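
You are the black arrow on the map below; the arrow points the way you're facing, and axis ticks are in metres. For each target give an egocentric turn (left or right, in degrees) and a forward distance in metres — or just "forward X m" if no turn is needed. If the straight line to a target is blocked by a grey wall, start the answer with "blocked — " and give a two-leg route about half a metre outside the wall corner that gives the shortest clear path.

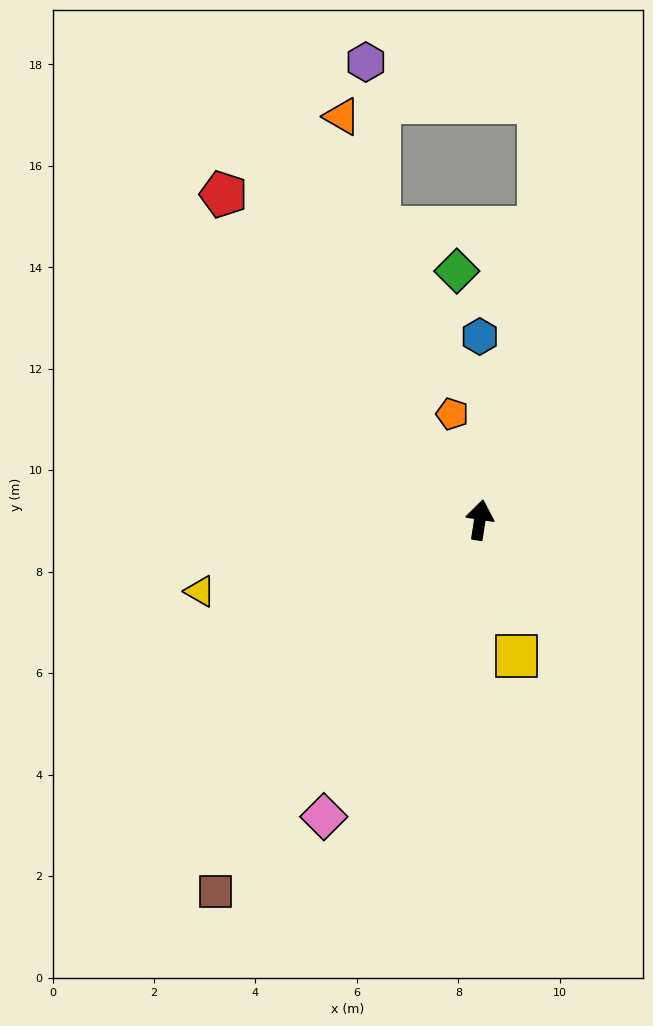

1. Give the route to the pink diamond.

turn left 161°, forward 6.6 m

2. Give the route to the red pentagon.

turn left 47°, forward 8.2 m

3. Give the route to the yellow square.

turn right 156°, forward 2.8 m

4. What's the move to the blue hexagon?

turn left 9°, forward 3.6 m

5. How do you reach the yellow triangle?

turn left 113°, forward 5.7 m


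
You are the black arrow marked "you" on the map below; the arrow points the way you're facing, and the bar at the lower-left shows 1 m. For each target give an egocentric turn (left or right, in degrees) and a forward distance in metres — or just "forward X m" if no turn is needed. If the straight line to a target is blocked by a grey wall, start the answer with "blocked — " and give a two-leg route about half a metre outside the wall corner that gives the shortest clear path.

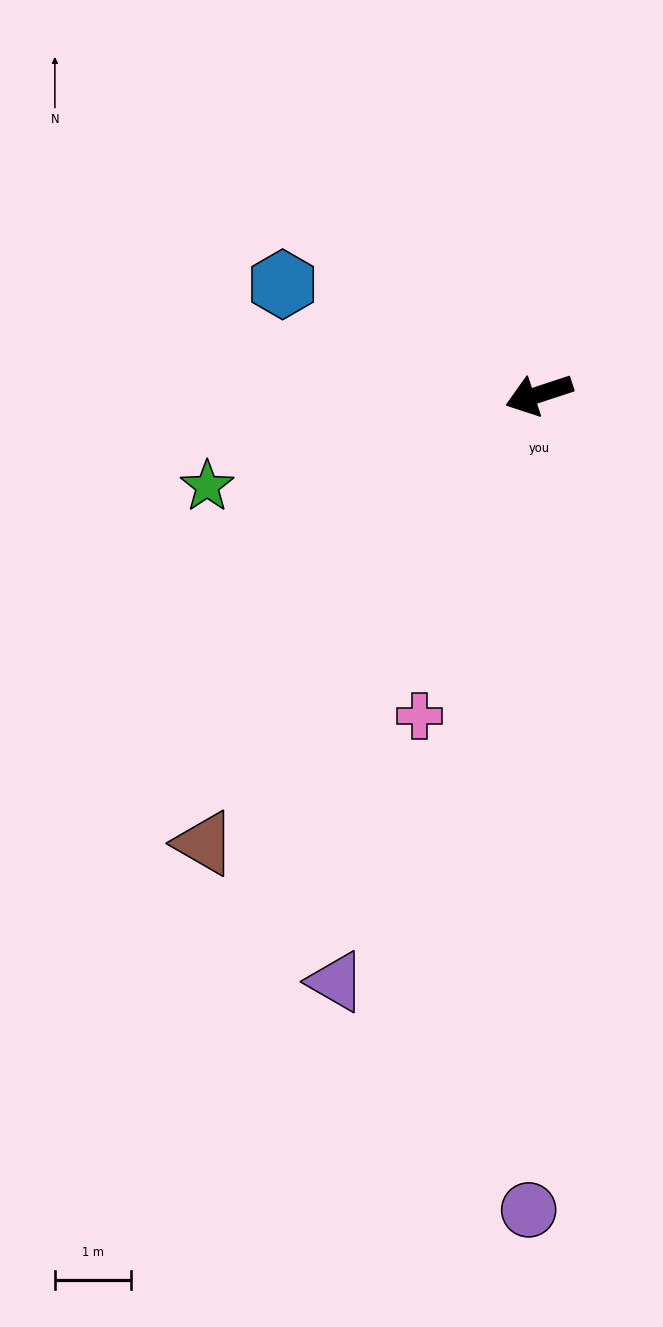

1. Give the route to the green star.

turn right 3°, forward 4.5 m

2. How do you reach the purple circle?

turn left 71°, forward 10.7 m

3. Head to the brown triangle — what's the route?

turn left 35°, forward 7.4 m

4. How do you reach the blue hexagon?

turn right 41°, forward 3.7 m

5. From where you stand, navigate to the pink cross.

turn left 51°, forward 4.5 m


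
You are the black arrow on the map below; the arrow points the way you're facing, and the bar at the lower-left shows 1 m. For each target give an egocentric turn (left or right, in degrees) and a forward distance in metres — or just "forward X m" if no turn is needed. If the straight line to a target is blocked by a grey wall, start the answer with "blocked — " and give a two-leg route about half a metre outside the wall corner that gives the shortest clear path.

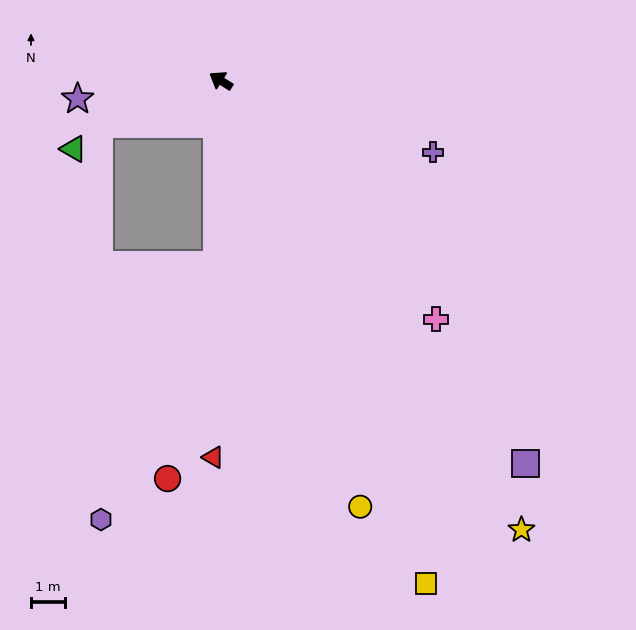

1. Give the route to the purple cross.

turn right 166°, forward 6.6 m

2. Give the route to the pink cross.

turn left 164°, forward 9.5 m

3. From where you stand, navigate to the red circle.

blocked — turn left 121°, forward 5.4 m, then turn right 12°, forward 6.4 m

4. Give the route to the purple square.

turn left 161°, forward 14.4 m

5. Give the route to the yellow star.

turn left 156°, forward 15.9 m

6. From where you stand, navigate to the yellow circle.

turn left 140°, forward 13.2 m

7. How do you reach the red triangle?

turn left 121°, forward 11.1 m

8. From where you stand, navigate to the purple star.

turn left 39°, forward 4.2 m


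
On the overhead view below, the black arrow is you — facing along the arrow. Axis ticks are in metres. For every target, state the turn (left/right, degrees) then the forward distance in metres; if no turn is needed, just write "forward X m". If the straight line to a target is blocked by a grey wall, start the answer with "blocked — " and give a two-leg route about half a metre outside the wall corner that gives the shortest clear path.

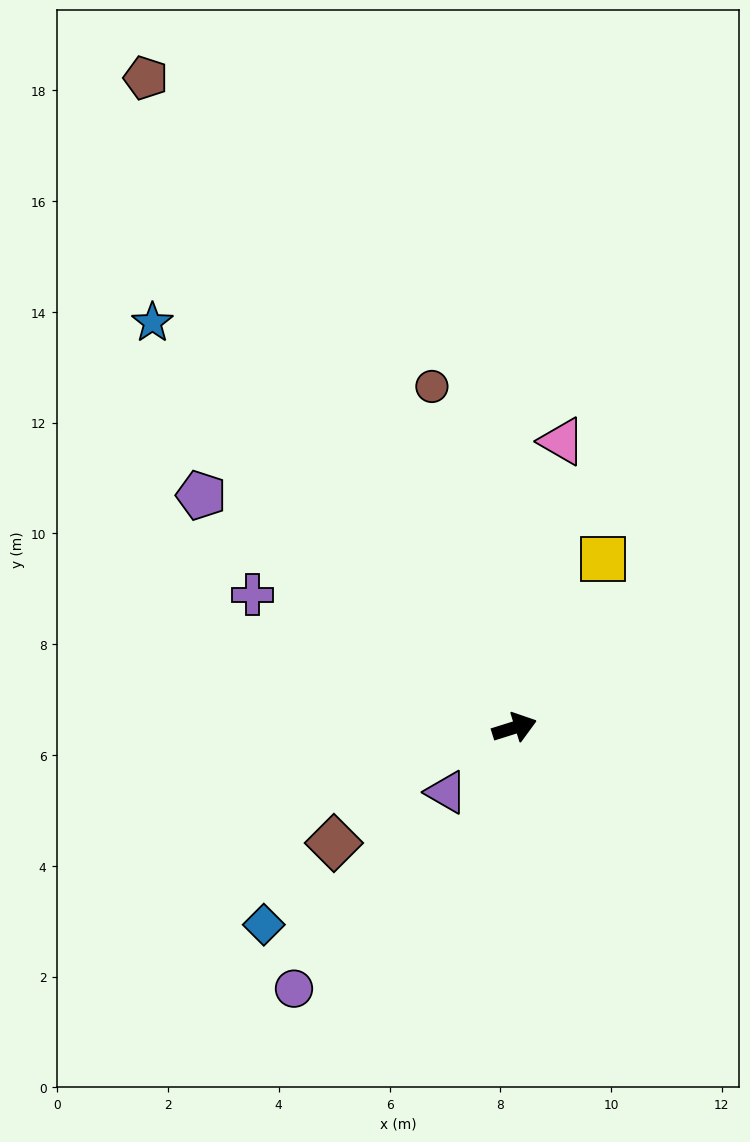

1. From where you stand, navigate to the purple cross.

turn left 136°, forward 5.3 m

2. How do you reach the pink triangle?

turn left 63°, forward 5.2 m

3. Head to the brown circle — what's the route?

turn left 86°, forward 6.3 m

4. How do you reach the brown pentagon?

turn left 102°, forward 13.5 m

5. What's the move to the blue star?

turn left 114°, forward 9.8 m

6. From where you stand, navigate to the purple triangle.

turn right 154°, forward 1.7 m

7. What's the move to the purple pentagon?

turn left 126°, forward 7.0 m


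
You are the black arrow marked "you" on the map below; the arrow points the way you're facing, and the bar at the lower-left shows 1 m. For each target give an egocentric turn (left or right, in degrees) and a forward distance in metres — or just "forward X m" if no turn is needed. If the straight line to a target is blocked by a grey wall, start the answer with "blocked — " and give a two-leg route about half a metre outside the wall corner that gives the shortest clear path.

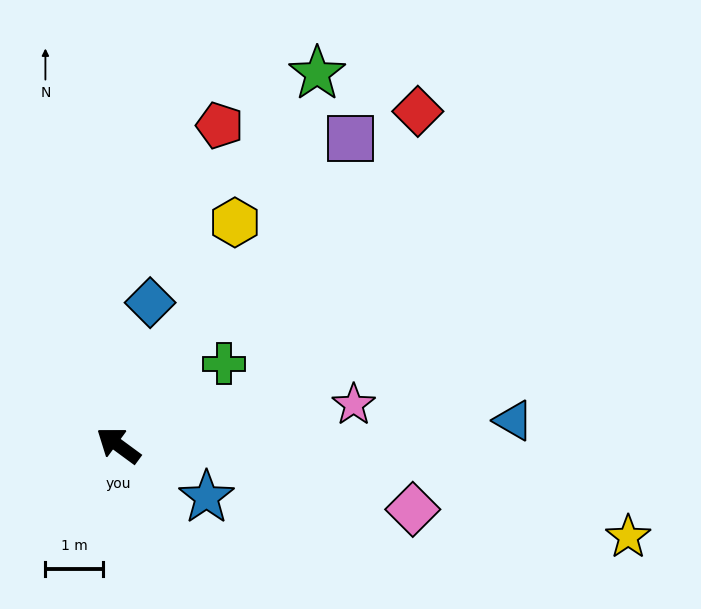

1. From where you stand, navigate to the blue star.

turn right 174°, forward 1.8 m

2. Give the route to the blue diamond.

turn right 66°, forward 2.6 m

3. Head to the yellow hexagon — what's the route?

turn right 81°, forward 4.4 m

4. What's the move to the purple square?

turn right 91°, forward 6.7 m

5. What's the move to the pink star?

turn right 134°, forward 4.2 m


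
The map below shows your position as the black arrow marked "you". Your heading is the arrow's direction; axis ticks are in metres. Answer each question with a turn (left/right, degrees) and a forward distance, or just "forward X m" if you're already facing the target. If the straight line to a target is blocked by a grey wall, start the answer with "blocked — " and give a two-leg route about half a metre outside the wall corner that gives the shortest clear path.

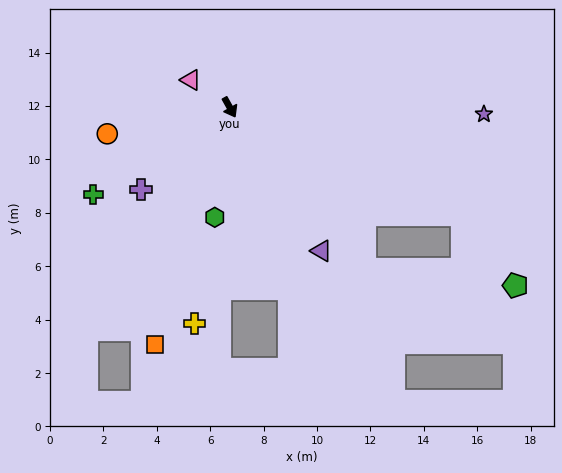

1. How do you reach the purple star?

turn left 59°, forward 9.5 m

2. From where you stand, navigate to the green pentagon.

blocked — turn left 36°, forward 9.6 m, then turn right 28°, forward 3.3 m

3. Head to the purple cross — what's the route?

turn right 76°, forward 4.5 m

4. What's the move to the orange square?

turn right 47°, forward 9.3 m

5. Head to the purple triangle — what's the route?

turn left 3°, forward 6.4 m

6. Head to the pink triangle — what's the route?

turn right 154°, forward 1.8 m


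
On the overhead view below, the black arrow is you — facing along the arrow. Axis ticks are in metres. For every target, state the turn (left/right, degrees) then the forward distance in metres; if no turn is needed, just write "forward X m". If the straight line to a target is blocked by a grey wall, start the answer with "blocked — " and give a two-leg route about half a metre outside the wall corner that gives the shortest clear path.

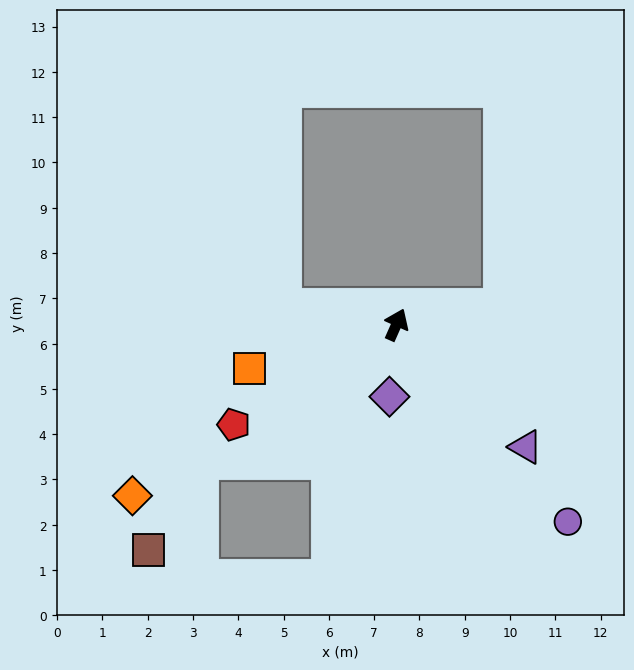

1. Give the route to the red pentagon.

turn left 145°, forward 4.2 m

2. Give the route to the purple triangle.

turn right 110°, forward 3.9 m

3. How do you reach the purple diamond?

turn right 162°, forward 1.6 m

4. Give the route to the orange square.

turn left 131°, forward 3.4 m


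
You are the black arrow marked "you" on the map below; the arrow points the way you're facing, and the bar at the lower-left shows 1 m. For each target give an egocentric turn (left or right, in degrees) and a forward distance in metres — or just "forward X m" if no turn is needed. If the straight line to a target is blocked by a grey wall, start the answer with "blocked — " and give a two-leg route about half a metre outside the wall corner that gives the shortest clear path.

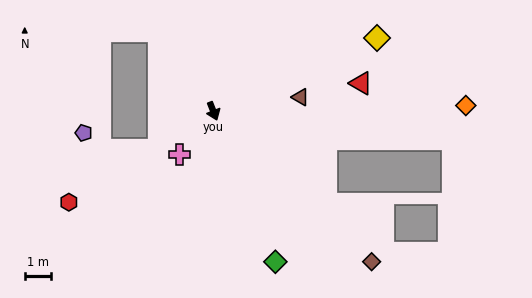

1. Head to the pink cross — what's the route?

turn right 59°, forward 2.1 m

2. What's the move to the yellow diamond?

turn left 93°, forward 7.0 m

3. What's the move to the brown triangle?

turn left 78°, forward 3.4 m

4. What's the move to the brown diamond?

turn left 25°, forward 8.5 m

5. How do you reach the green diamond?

forward 6.3 m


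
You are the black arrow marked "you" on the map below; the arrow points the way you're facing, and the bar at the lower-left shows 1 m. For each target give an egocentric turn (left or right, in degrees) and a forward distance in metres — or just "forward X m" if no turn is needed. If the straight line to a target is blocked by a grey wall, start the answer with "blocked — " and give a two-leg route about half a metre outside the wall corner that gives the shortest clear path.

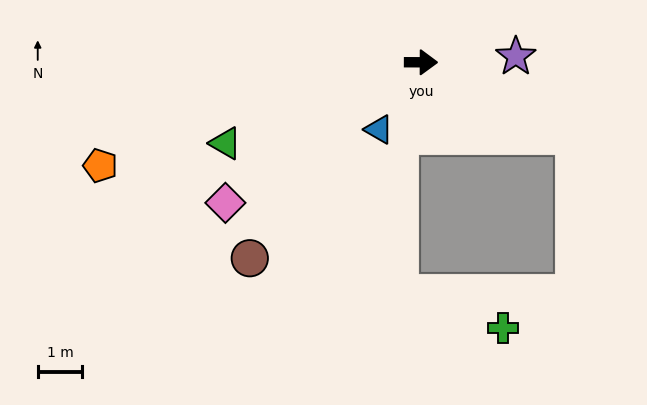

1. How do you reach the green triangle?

turn right 157°, forward 4.8 m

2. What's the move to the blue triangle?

turn right 122°, forward 1.8 m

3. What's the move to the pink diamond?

turn right 144°, forward 5.4 m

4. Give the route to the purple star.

turn left 4°, forward 2.1 m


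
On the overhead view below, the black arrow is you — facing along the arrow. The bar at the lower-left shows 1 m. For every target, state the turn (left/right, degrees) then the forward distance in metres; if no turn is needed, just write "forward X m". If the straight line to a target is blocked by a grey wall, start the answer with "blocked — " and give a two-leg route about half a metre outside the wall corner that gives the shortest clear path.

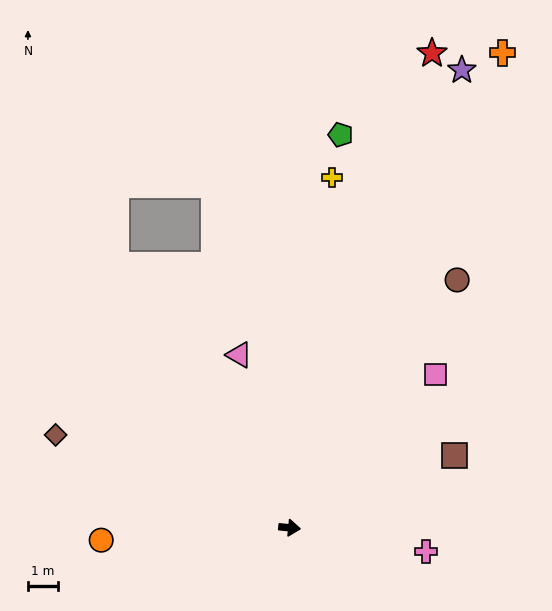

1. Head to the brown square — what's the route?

turn left 29°, forward 5.9 m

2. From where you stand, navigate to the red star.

turn left 79°, forward 16.3 m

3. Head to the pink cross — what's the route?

turn right 4°, forward 4.5 m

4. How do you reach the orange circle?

turn right 171°, forward 6.2 m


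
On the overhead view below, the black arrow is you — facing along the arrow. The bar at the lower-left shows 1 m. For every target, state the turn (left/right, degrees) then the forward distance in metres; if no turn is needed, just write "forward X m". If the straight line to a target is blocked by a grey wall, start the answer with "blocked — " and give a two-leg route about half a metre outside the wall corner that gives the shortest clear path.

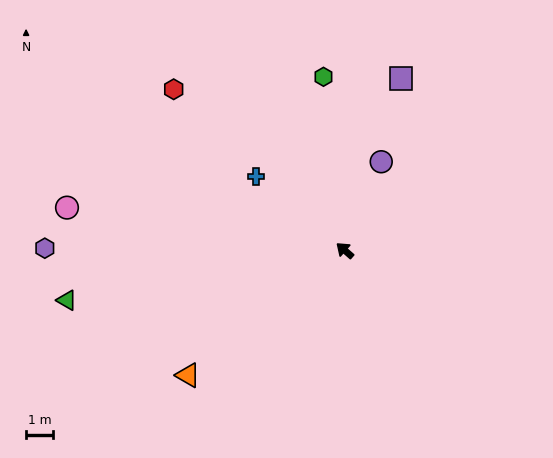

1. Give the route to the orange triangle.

turn left 80°, forward 7.4 m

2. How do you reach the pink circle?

turn left 32°, forward 10.3 m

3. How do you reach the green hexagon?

turn right 42°, forward 6.4 m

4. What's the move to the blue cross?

forward 4.2 m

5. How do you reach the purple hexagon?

turn left 41°, forward 11.0 m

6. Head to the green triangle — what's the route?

turn left 51°, forward 10.4 m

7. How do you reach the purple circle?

turn right 71°, forward 3.5 m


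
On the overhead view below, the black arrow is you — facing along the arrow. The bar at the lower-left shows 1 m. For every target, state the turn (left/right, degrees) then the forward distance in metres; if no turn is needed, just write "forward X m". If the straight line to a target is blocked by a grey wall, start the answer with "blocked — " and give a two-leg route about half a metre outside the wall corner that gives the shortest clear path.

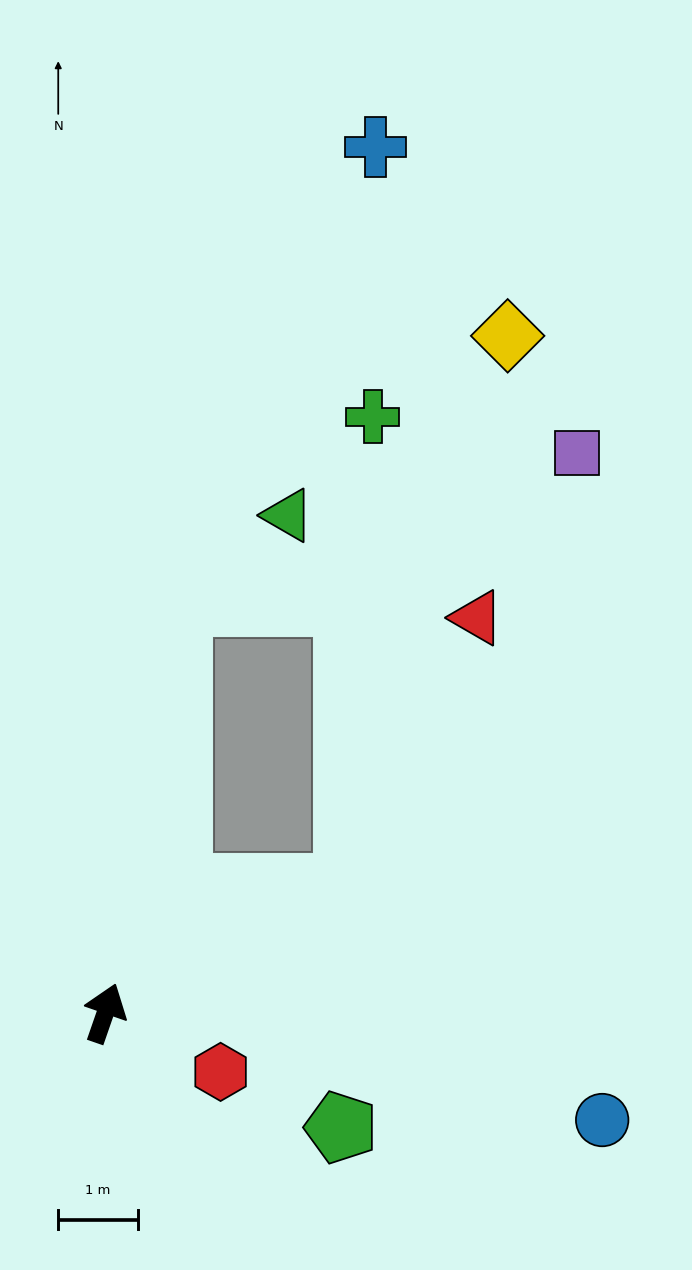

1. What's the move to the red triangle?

blocked — turn right 43°, forward 3.4 m, then turn left 37°, forward 3.8 m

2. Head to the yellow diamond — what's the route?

blocked — turn right 43°, forward 3.4 m, then turn left 46°, forward 7.2 m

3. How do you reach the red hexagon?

turn right 98°, forward 1.6 m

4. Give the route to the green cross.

blocked — turn right 43°, forward 3.4 m, then turn left 59°, forward 5.9 m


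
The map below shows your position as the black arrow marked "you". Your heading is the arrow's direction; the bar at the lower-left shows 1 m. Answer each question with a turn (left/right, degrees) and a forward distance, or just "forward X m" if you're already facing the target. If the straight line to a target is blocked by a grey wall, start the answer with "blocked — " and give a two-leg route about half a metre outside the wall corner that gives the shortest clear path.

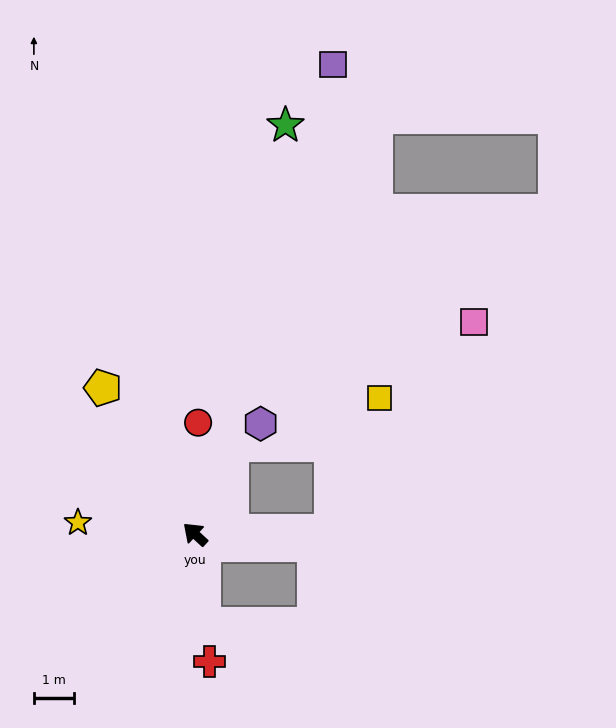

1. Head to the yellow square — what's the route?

blocked — turn right 136°, forward 3.4 m, then turn left 69°, forward 3.5 m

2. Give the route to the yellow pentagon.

turn right 15°, forward 4.3 m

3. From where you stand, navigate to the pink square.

blocked — turn right 136°, forward 3.4 m, then turn left 54°, forward 6.4 m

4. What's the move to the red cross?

turn left 139°, forward 3.2 m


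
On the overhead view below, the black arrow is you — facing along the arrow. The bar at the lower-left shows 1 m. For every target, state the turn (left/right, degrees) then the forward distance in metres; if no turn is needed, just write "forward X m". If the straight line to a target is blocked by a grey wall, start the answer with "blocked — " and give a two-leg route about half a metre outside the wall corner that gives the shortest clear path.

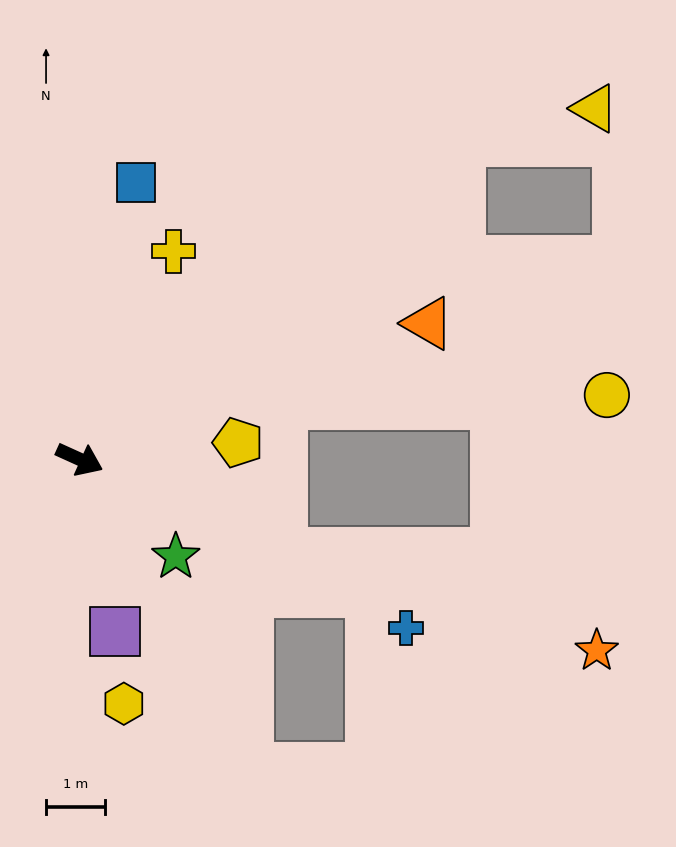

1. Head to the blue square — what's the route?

turn left 103°, forward 4.7 m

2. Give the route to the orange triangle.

turn left 46°, forward 6.3 m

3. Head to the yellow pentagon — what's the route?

turn left 30°, forward 2.7 m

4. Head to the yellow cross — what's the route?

turn left 90°, forward 3.8 m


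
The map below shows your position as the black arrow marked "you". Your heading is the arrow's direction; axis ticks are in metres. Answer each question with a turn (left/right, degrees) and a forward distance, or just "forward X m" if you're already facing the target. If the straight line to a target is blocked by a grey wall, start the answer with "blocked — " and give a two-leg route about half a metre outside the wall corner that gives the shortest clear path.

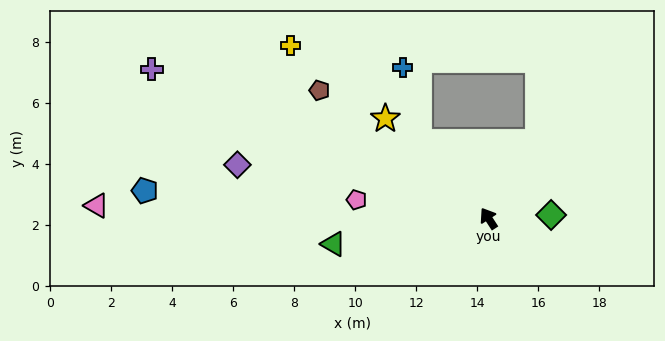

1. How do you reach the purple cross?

turn left 33°, forward 12.1 m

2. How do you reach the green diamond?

turn right 120°, forward 2.1 m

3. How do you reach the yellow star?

turn left 13°, forward 4.7 m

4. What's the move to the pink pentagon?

turn left 49°, forward 4.4 m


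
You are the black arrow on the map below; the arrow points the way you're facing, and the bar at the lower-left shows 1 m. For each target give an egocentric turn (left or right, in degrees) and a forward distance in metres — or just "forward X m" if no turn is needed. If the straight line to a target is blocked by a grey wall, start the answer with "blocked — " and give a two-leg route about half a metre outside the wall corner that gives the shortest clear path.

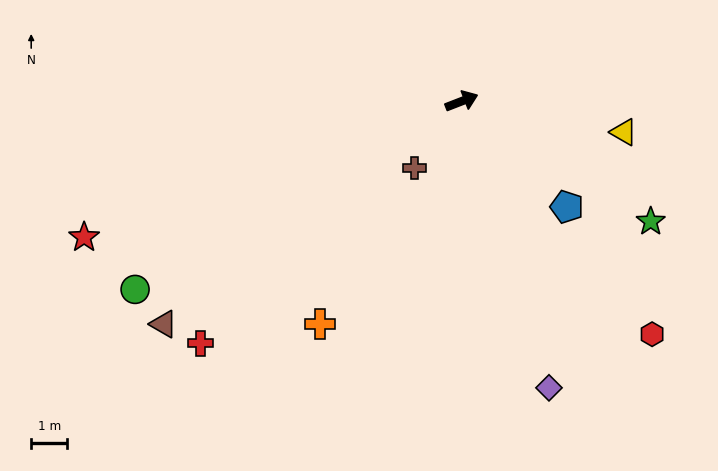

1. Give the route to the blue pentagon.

turn right 66°, forward 4.1 m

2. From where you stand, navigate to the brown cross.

turn right 146°, forward 2.3 m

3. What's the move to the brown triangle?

turn right 164°, forward 10.4 m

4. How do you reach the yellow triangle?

turn right 32°, forward 4.6 m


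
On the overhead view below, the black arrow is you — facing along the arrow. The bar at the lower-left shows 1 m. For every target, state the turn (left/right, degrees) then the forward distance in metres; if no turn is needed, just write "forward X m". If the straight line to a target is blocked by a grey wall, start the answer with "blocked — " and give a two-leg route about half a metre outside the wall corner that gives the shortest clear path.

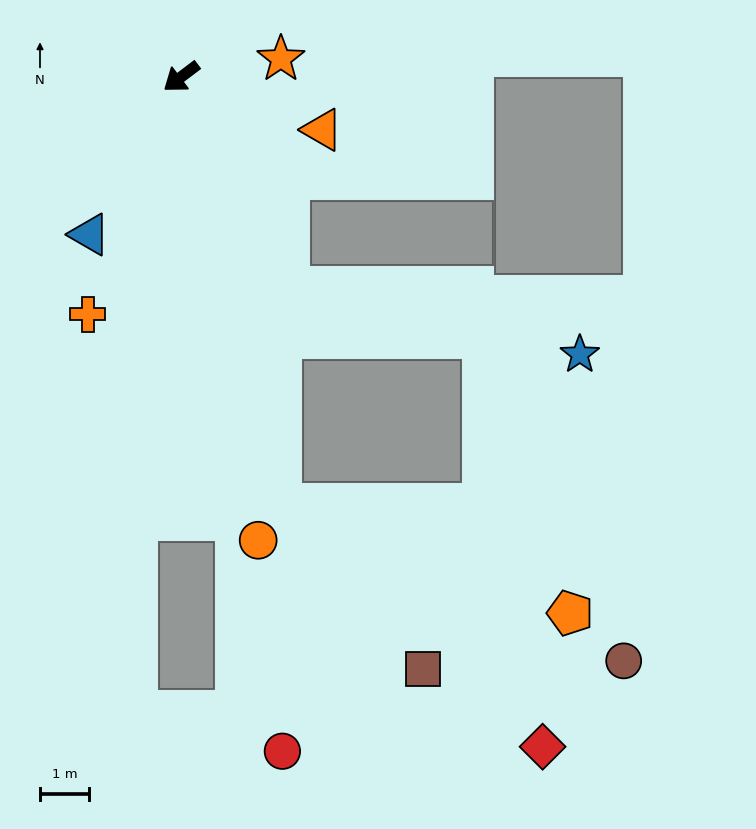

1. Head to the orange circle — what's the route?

turn left 62°, forward 9.6 m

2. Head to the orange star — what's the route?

turn left 153°, forward 2.1 m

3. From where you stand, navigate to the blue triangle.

turn left 23°, forward 3.7 m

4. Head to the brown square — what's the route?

blocked — turn left 66°, forward 9.0 m, then turn left 28°, forward 4.4 m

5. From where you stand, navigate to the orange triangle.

turn left 122°, forward 3.1 m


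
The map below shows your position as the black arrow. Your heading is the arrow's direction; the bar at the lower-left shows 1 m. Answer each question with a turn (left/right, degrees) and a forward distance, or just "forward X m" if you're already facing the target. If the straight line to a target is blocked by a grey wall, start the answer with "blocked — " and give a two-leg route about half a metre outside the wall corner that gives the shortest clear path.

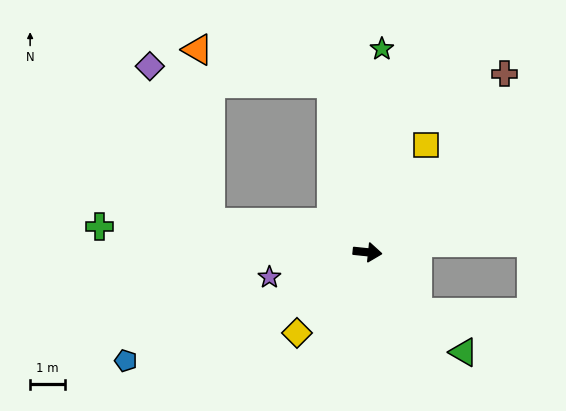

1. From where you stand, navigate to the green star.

turn left 92°, forward 5.9 m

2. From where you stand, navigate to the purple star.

turn right 160°, forward 2.9 m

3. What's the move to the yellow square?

turn left 67°, forward 3.5 m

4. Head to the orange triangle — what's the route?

blocked — turn left 108°, forward 5.0 m, then turn left 64°, forward 4.0 m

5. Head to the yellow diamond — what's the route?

turn right 125°, forward 3.1 m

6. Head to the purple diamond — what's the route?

blocked — turn left 175°, forward 4.6 m, then turn right 58°, forward 4.8 m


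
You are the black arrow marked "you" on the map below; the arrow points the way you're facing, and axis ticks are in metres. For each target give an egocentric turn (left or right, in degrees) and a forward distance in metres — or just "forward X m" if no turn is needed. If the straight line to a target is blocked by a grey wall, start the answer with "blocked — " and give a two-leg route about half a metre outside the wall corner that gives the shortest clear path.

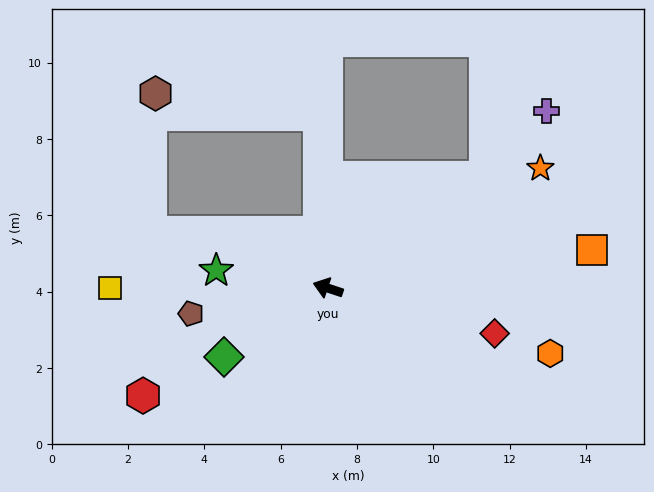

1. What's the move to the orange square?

turn right 153°, forward 7.0 m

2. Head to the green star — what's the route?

turn left 9°, forward 3.0 m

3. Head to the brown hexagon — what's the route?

blocked — turn right 69°, forward 4.5 m, then turn left 80°, forward 4.3 m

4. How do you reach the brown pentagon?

turn left 29°, forward 3.7 m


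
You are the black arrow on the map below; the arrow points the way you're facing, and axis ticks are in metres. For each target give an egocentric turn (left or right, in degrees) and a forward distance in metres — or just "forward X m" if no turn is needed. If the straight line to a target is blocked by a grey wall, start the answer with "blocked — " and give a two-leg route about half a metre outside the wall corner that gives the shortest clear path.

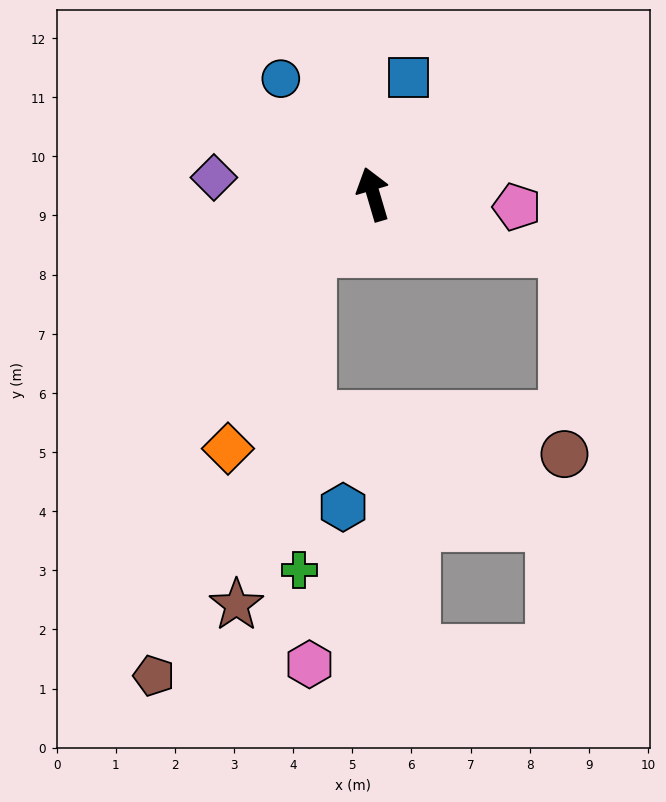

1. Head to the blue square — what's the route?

turn right 33°, forward 2.1 m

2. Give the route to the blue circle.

turn left 22°, forward 2.5 m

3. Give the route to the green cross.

blocked — turn left 117°, forward 1.4 m, then turn left 44°, forward 5.4 m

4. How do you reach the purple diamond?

turn left 68°, forward 2.7 m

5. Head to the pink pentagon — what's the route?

turn right 111°, forward 2.4 m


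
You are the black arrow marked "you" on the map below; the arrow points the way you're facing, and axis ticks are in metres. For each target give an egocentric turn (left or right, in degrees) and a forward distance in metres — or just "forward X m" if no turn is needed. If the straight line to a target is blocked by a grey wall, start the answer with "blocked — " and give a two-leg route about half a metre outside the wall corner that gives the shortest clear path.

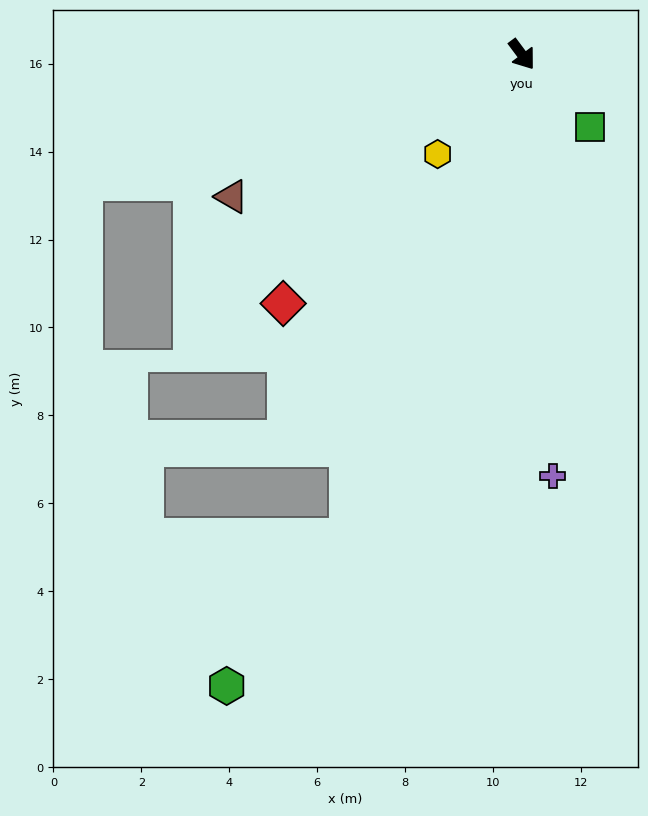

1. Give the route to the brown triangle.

turn right 101°, forward 7.4 m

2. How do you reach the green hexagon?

blocked — turn right 57°, forward 11.7 m, then turn right 19°, forward 4.4 m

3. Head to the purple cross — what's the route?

turn right 33°, forward 9.6 m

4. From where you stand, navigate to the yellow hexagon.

turn right 77°, forward 3.0 m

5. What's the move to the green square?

turn left 7°, forward 2.3 m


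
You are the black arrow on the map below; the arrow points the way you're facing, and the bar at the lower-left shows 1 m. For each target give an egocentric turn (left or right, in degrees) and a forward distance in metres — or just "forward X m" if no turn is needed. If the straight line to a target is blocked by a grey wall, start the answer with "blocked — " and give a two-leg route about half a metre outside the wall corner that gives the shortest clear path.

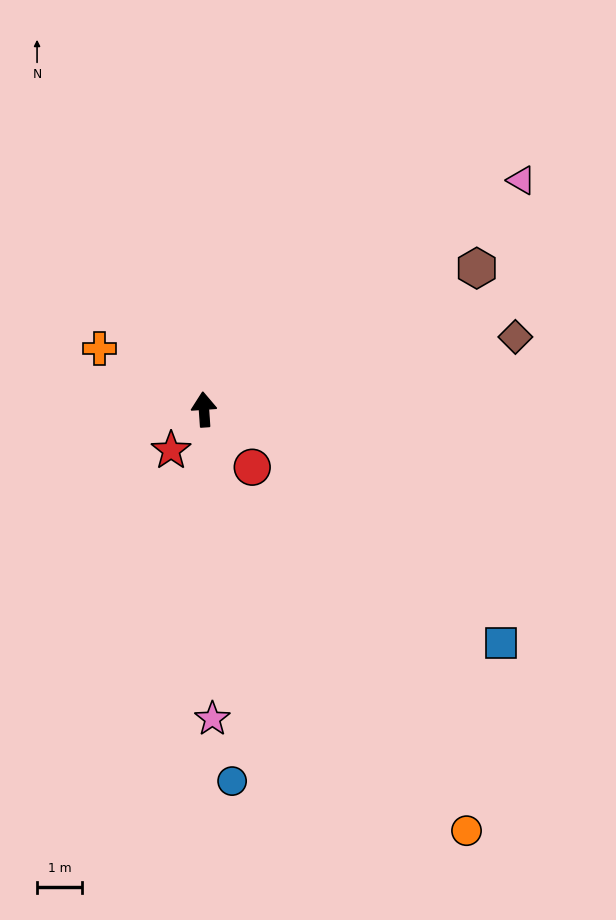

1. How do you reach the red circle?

turn right 144°, forward 1.7 m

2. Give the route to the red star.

turn left 137°, forward 1.2 m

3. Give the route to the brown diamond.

turn right 81°, forward 7.0 m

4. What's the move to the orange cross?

turn left 56°, forward 2.7 m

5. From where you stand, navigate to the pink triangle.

turn right 58°, forward 8.6 m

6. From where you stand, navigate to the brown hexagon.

turn right 67°, forward 6.8 m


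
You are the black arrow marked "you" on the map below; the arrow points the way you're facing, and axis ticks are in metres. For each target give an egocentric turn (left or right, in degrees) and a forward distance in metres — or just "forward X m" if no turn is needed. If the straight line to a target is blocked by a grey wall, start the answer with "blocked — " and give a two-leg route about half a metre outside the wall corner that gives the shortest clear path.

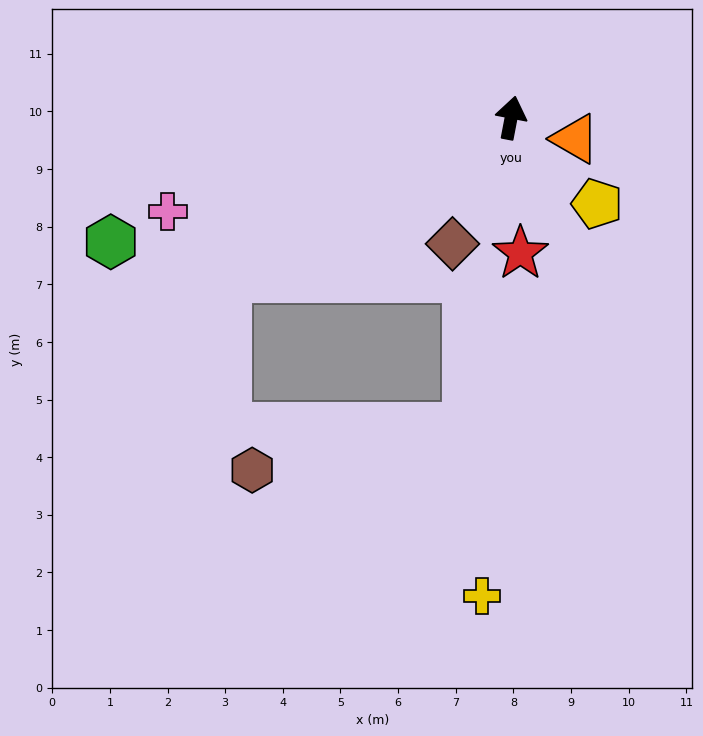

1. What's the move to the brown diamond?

turn left 166°, forward 2.4 m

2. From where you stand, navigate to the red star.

turn right 165°, forward 2.4 m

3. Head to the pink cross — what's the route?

turn left 116°, forward 6.2 m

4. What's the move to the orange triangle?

turn right 97°, forward 1.2 m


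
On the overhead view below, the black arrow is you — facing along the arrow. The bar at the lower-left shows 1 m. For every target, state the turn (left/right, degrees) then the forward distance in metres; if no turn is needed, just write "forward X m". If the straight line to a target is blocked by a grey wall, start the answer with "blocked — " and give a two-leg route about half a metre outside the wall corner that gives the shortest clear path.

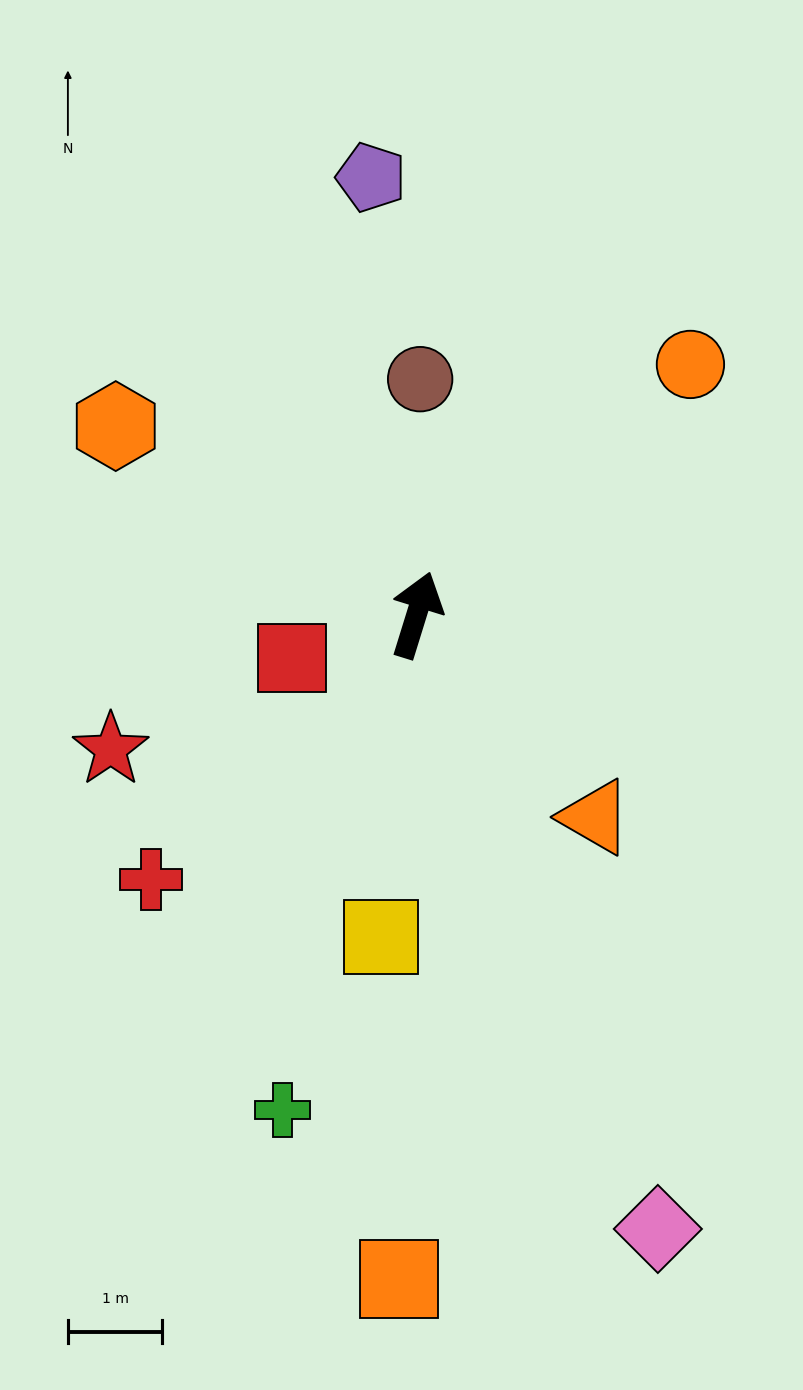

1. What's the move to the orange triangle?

turn right 121°, forward 2.9 m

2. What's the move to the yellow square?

turn right 169°, forward 3.4 m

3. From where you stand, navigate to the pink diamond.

turn right 141°, forward 7.0 m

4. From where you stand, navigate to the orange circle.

turn right 30°, forward 3.9 m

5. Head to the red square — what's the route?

turn left 126°, forward 1.4 m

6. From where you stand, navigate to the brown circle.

turn left 16°, forward 2.5 m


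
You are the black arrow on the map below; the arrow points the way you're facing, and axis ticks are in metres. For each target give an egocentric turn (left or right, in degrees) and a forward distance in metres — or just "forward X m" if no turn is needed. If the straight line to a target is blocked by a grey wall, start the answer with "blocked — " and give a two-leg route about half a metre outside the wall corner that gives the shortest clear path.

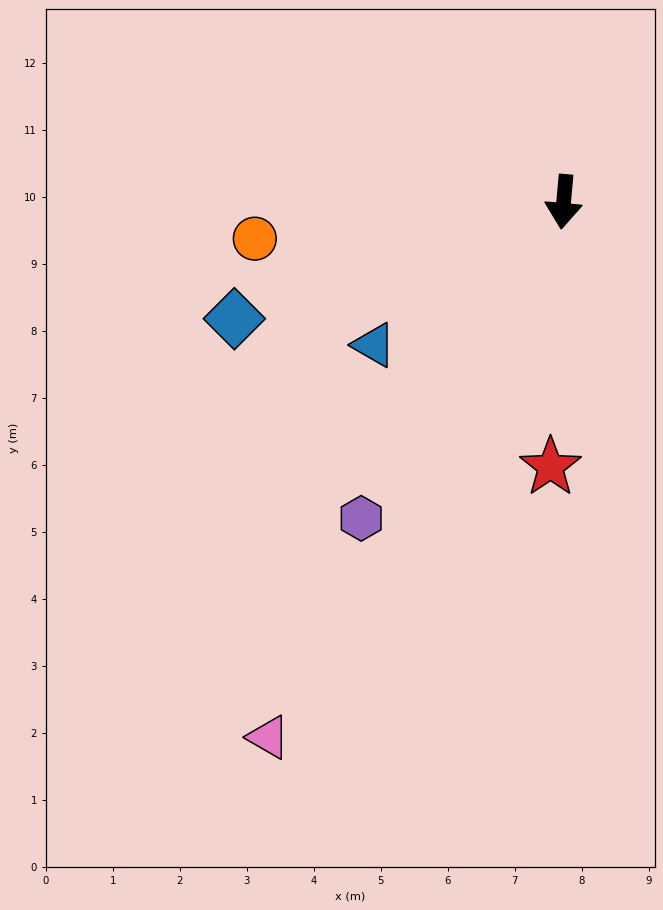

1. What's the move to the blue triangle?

turn right 48°, forward 3.5 m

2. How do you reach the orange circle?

turn right 78°, forward 4.6 m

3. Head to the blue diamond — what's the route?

turn right 65°, forward 5.2 m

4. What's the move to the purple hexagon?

turn right 27°, forward 5.6 m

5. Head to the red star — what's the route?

turn left 2°, forward 4.0 m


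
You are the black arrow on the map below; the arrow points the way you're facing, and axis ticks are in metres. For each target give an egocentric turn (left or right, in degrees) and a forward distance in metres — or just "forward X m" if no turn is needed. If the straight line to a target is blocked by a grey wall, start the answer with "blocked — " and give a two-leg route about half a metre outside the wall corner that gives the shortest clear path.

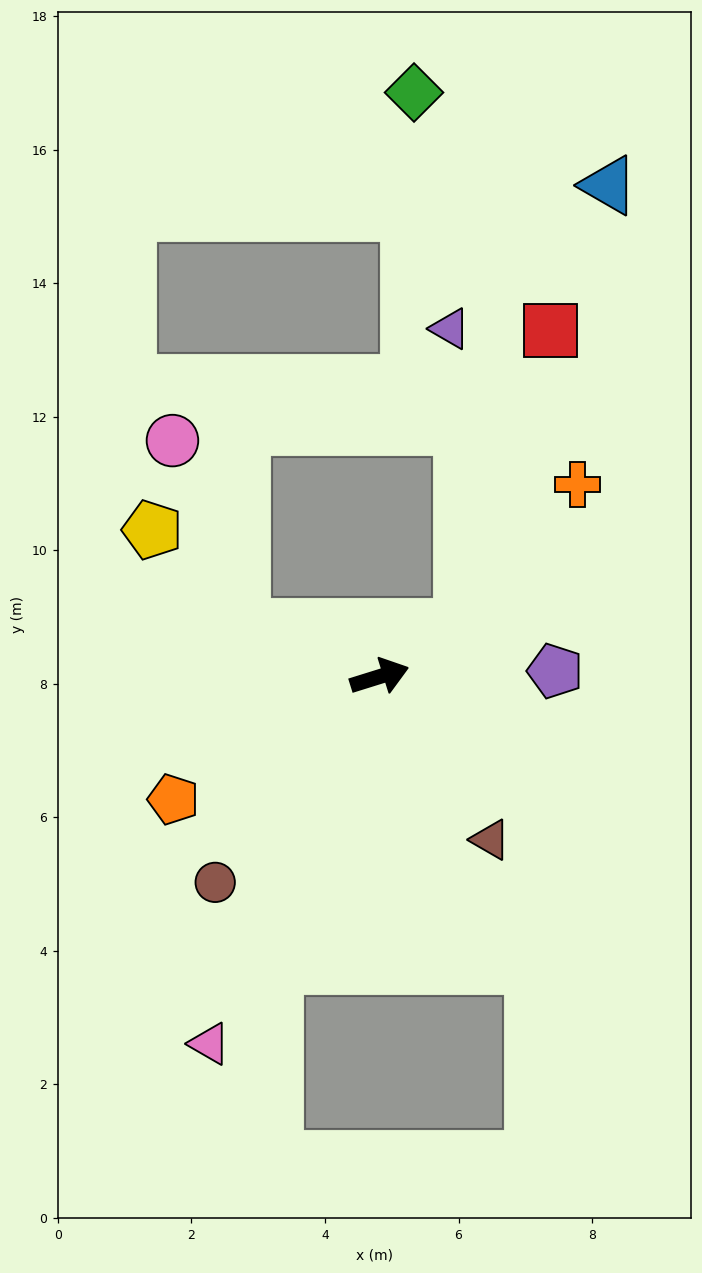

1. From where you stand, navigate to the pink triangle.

turn right 132°, forward 6.1 m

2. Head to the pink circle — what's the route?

blocked — turn left 143°, forward 2.2 m, then turn right 50°, forward 3.0 m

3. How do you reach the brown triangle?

turn right 73°, forward 3.0 m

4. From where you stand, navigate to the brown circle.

turn right 146°, forward 3.9 m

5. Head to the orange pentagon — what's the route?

turn right 167°, forward 3.6 m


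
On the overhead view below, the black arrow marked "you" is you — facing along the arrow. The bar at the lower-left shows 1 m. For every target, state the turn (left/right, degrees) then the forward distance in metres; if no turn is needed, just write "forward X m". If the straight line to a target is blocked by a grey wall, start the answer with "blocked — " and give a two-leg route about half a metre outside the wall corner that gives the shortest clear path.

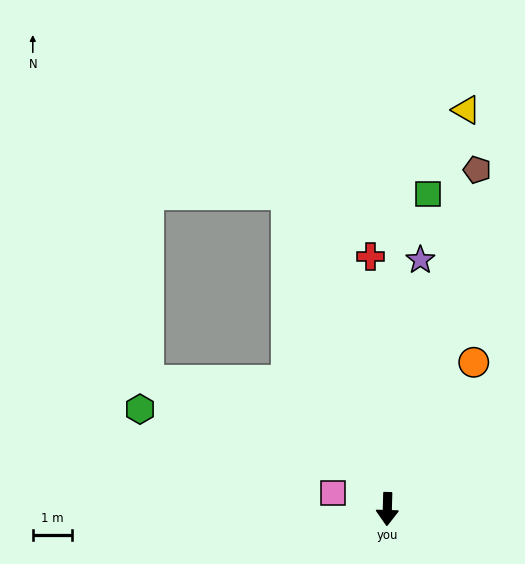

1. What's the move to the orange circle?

turn left 151°, forward 4.3 m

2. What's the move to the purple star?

turn left 174°, forward 6.4 m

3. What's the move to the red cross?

turn right 175°, forward 6.5 m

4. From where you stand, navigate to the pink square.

turn right 105°, forward 1.4 m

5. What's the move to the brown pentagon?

turn left 167°, forward 9.0 m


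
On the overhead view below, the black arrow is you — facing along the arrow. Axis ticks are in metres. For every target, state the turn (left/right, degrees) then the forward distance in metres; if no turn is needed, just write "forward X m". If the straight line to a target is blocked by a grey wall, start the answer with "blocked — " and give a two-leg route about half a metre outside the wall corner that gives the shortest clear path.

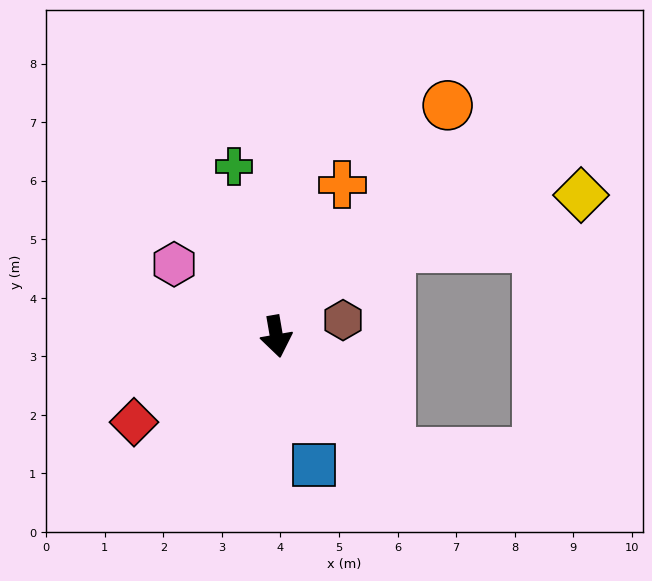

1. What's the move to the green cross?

turn right 176°, forward 3.0 m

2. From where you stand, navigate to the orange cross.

turn left 147°, forward 2.8 m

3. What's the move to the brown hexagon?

turn left 94°, forward 1.2 m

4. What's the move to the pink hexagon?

turn right 135°, forward 2.1 m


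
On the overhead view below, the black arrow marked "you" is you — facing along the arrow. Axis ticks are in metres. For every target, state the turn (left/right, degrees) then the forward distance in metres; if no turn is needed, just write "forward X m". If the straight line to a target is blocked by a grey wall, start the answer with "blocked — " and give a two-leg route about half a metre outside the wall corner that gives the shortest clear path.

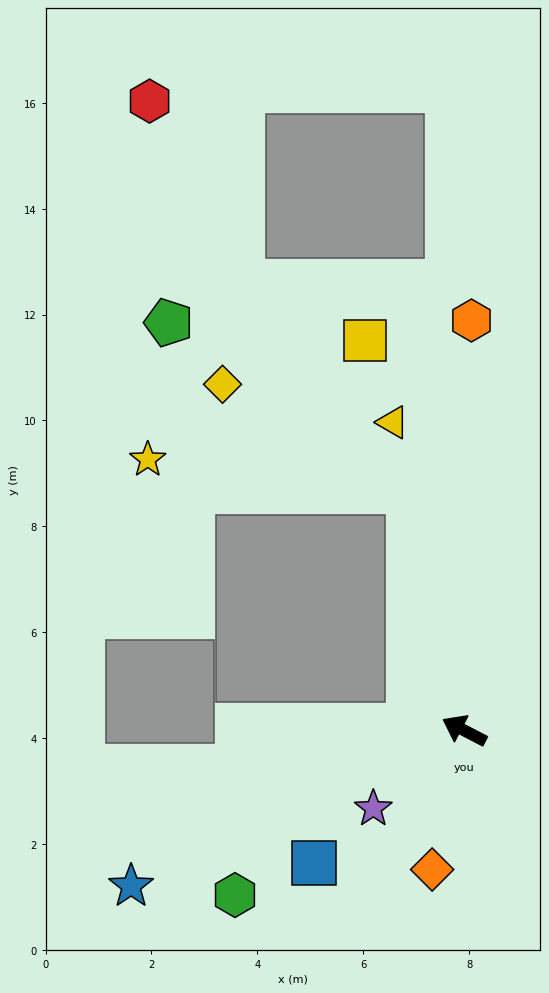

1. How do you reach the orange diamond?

turn left 104°, forward 2.7 m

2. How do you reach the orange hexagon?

turn right 64°, forward 7.7 m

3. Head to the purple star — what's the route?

turn left 68°, forward 2.3 m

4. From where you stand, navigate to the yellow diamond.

blocked — turn right 50°, forward 4.6 m, then turn left 47°, forward 4.1 m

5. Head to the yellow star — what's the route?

blocked — turn right 50°, forward 4.6 m, then turn left 70°, forward 5.0 m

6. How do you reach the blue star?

turn left 52°, forward 6.9 m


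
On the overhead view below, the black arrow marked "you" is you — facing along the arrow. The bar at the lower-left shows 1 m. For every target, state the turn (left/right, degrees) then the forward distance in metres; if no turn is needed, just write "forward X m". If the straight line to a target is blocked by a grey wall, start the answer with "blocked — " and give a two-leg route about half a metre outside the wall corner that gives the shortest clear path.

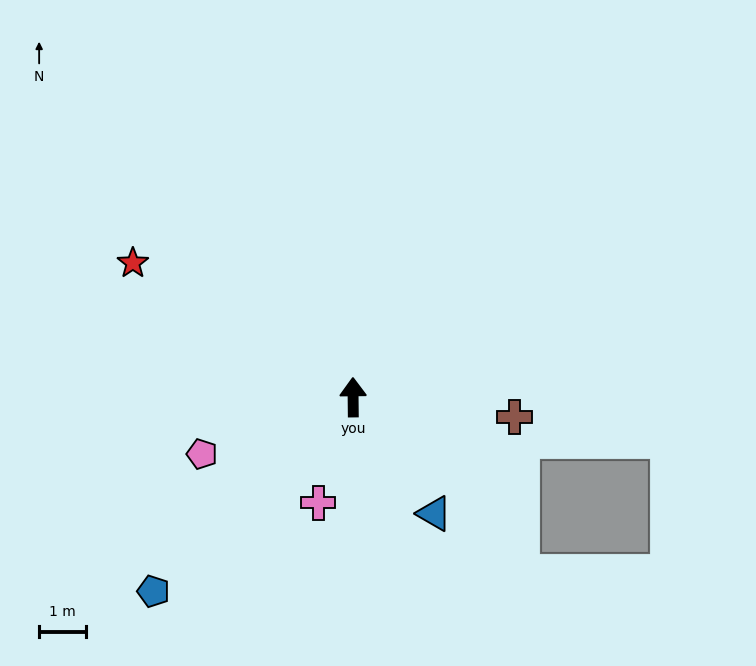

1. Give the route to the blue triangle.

turn right 146°, forward 3.0 m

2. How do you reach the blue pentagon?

turn left 134°, forward 6.0 m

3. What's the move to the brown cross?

turn right 98°, forward 3.5 m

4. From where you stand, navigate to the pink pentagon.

turn left 110°, forward 3.5 m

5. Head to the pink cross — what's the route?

turn left 161°, forward 2.4 m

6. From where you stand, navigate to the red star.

turn left 58°, forward 5.5 m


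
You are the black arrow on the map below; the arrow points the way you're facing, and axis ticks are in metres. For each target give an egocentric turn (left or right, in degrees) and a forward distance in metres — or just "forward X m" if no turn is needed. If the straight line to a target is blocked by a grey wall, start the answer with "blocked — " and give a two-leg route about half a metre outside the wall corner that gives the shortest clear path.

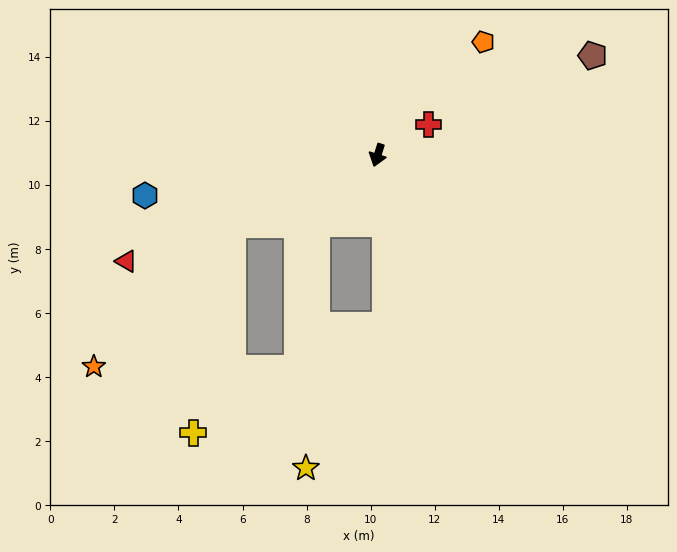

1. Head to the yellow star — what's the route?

blocked — turn right 25°, forward 2.9 m, then turn left 40°, forward 7.7 m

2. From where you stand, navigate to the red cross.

turn left 139°, forward 1.8 m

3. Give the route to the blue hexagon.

turn right 63°, forward 7.4 m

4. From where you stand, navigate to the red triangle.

turn right 49°, forward 8.5 m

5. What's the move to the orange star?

blocked — turn right 47°, forward 5.0 m, then turn left 20°, forward 6.2 m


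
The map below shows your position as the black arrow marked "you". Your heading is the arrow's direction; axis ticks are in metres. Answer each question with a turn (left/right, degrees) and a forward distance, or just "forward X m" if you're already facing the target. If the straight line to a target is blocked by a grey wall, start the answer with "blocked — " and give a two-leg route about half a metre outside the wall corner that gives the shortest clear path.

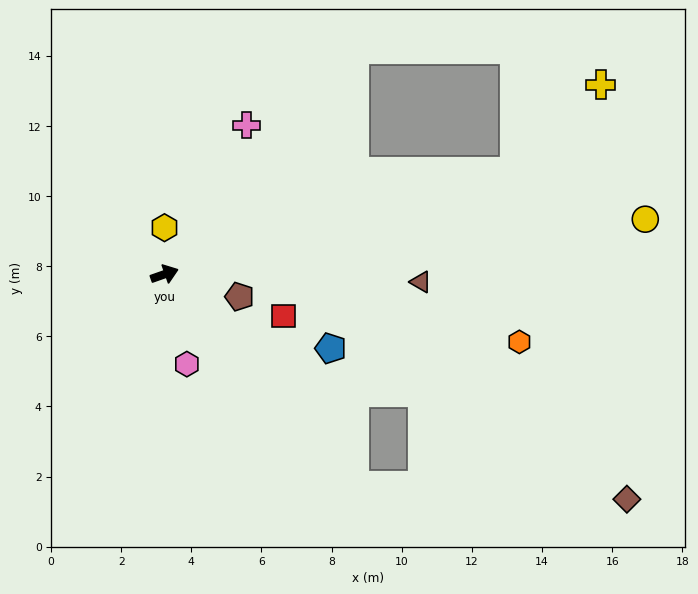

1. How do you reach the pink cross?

turn left 42°, forward 4.9 m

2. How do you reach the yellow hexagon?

turn left 71°, forward 1.3 m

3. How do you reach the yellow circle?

turn right 13°, forward 13.8 m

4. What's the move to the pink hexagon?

turn right 95°, forward 2.6 m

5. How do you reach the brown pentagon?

turn right 36°, forward 2.2 m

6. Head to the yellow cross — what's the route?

blocked — turn right 3°, forward 10.4 m, then turn left 29°, forward 3.5 m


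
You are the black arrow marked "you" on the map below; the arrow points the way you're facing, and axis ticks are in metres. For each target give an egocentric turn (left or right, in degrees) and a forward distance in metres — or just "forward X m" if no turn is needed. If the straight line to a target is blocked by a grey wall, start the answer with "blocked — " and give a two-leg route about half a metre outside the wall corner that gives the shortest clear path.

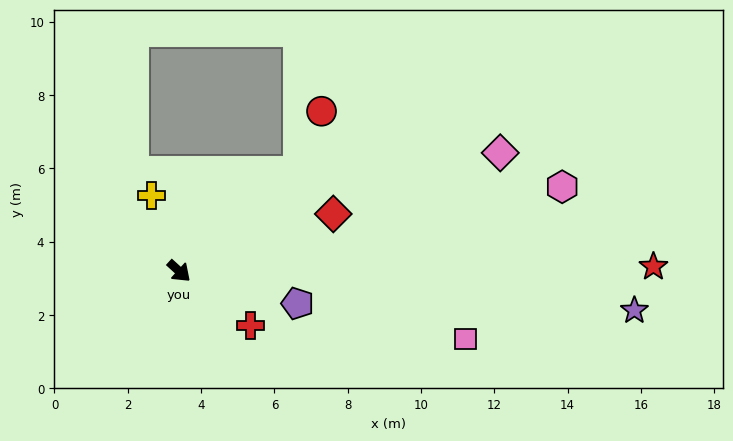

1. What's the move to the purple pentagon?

turn left 27°, forward 3.4 m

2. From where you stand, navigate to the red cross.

turn left 5°, forward 2.4 m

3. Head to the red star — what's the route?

turn left 43°, forward 12.9 m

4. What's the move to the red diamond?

turn left 63°, forward 4.5 m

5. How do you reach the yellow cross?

turn left 152°, forward 2.2 m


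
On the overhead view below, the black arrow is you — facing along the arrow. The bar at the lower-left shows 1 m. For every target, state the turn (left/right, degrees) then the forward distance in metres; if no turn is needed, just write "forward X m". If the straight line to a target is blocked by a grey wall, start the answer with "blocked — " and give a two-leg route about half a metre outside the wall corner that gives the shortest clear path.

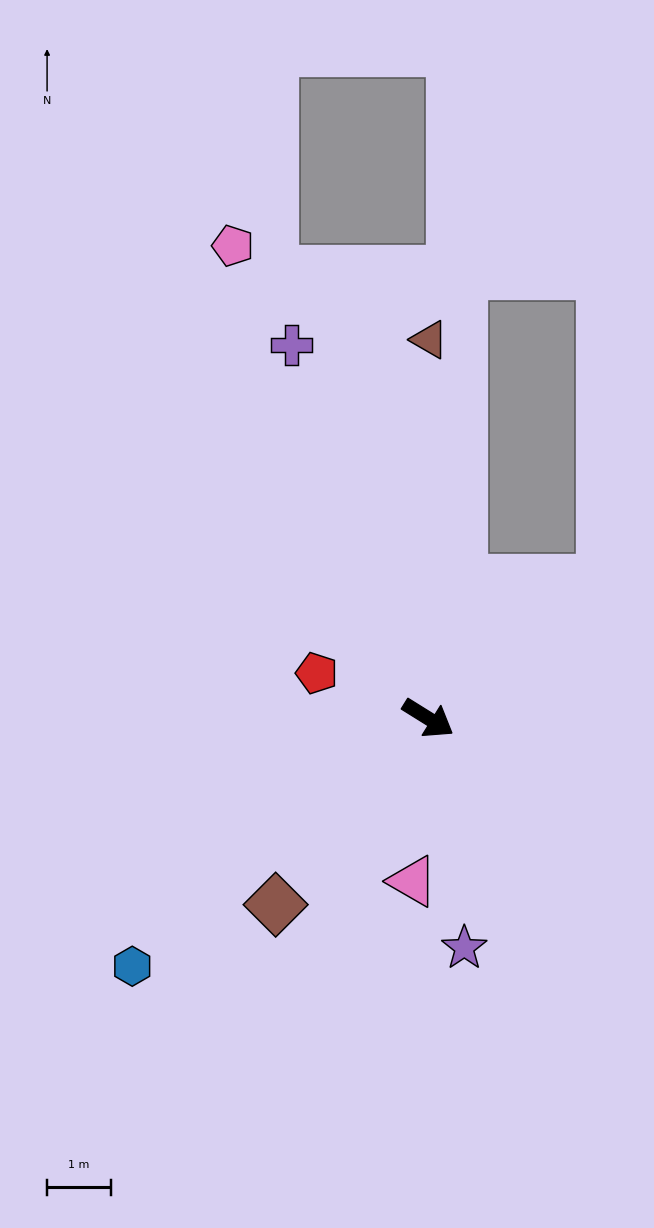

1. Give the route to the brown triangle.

turn left 122°, forward 5.9 m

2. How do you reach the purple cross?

turn left 142°, forward 6.2 m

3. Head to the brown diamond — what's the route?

turn right 97°, forward 3.8 m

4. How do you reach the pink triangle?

turn right 64°, forward 2.6 m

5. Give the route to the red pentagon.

turn right 170°, forward 1.9 m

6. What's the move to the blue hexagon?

turn right 108°, forward 6.1 m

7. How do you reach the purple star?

turn right 49°, forward 3.6 m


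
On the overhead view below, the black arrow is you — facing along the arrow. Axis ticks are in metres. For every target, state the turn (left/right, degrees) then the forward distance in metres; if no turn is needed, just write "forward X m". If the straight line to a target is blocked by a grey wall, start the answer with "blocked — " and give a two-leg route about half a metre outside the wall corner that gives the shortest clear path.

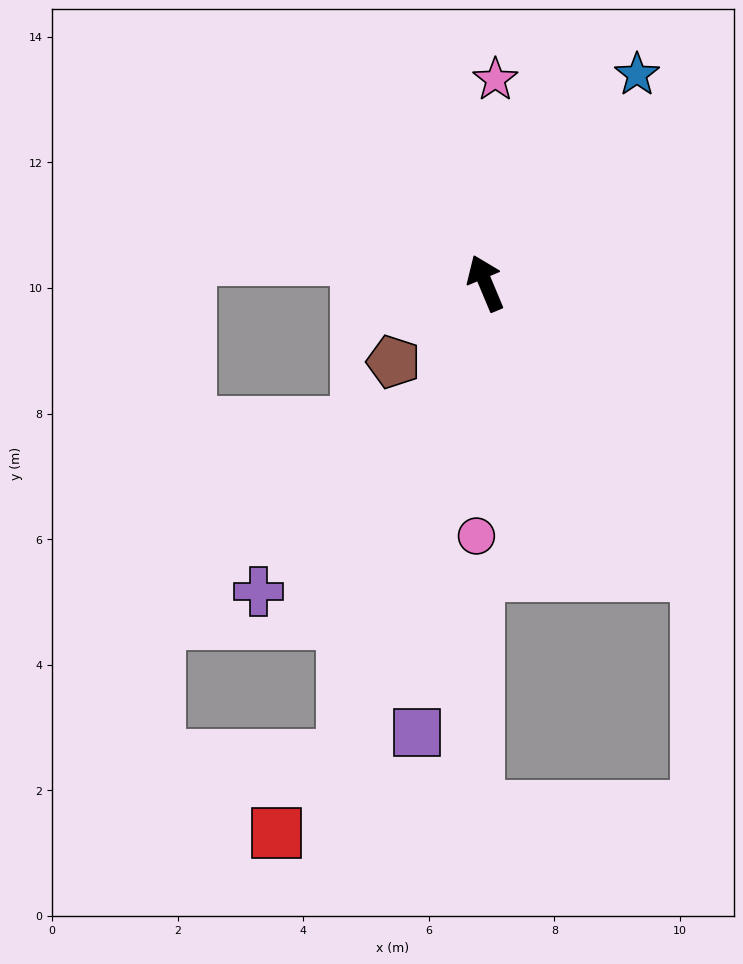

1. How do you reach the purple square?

turn left 149°, forward 7.2 m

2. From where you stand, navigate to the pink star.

turn right 26°, forward 3.2 m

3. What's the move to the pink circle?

turn left 155°, forward 4.0 m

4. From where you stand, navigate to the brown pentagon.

turn left 108°, forward 1.9 m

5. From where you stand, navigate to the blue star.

turn right 59°, forward 4.1 m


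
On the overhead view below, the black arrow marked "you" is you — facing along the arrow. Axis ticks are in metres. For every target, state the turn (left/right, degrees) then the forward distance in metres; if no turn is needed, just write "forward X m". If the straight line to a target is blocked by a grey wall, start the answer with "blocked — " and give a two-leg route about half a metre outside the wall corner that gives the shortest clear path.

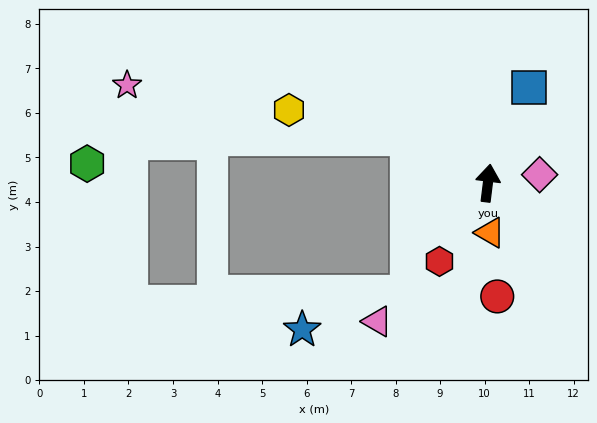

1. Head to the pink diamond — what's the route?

turn right 74°, forward 1.2 m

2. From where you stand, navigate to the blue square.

turn right 16°, forward 2.3 m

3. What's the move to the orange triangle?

turn right 170°, forward 1.1 m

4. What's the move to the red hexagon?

turn left 155°, forward 2.1 m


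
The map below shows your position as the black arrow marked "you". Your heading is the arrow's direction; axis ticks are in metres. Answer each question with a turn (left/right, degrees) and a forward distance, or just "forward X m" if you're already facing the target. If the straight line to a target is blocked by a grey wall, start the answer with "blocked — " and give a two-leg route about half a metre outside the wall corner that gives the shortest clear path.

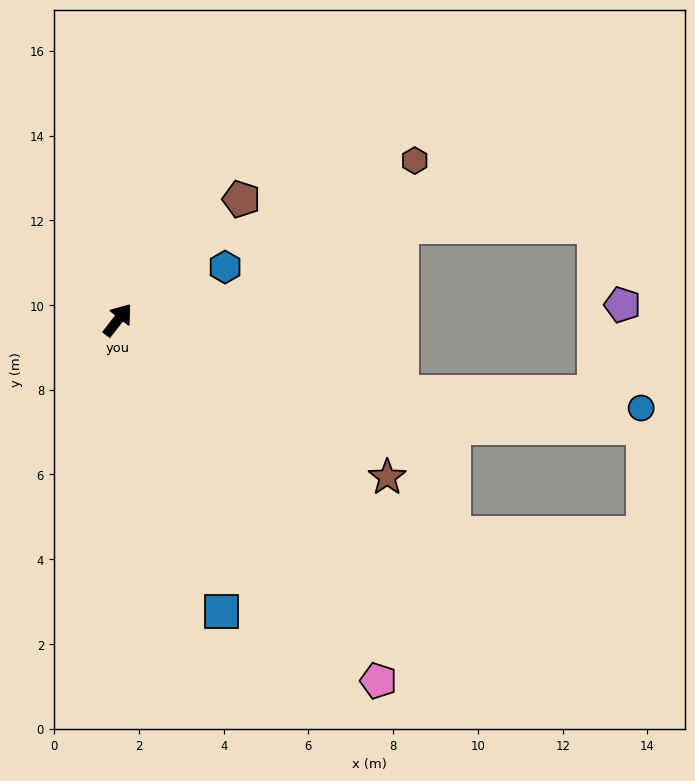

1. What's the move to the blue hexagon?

turn right 26°, forward 2.8 m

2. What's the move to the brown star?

turn right 82°, forward 7.4 m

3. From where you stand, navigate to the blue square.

turn right 123°, forward 7.3 m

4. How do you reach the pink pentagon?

turn right 106°, forward 10.5 m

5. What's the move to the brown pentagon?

turn right 8°, forward 4.1 m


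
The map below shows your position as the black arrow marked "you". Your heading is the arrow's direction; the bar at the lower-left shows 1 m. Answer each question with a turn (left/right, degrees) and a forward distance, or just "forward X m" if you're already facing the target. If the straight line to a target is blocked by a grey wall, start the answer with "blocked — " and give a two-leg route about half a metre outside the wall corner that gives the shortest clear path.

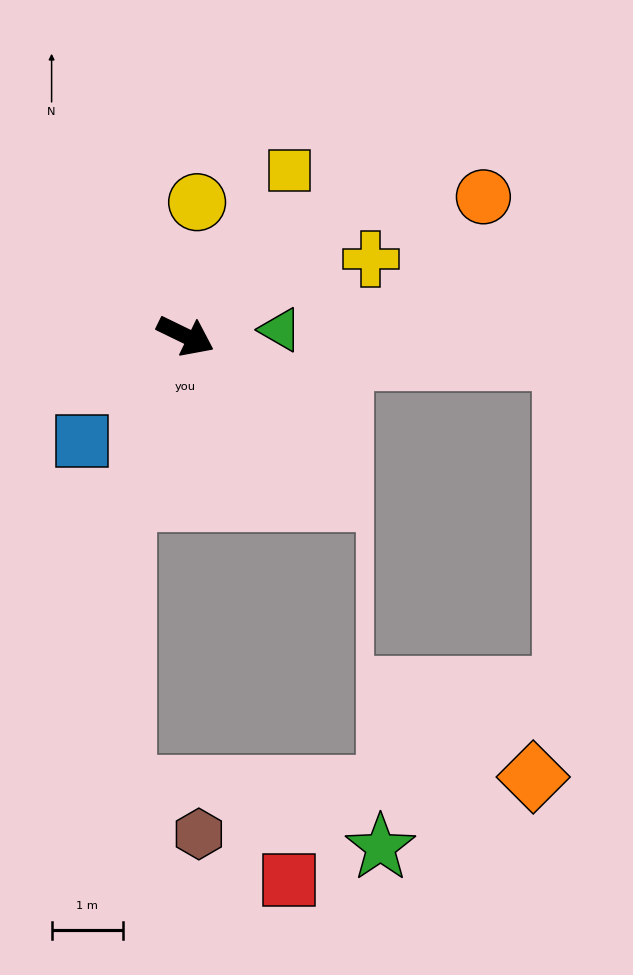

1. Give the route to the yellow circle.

turn left 111°, forward 1.9 m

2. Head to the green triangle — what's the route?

turn left 30°, forward 1.3 m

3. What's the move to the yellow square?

turn left 84°, forward 2.8 m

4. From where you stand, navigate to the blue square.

turn right 109°, forward 2.1 m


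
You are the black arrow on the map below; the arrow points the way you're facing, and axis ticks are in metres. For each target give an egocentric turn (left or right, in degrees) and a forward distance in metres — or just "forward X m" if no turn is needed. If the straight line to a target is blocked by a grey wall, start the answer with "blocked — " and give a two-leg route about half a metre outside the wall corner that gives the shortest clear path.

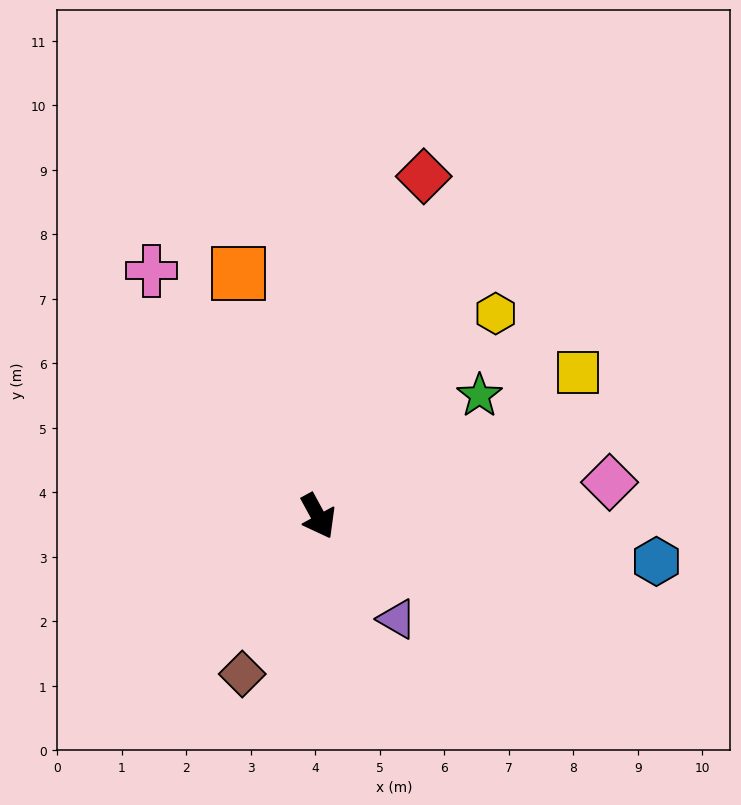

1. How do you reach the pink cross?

turn right 174°, forward 4.6 m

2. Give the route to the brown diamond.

turn right 54°, forward 2.7 m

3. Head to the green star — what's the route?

turn left 98°, forward 3.1 m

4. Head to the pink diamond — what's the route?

turn left 68°, forward 4.5 m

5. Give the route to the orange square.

turn left 170°, forward 4.0 m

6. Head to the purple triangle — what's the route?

turn left 9°, forward 2.0 m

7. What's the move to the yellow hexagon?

turn left 110°, forward 4.2 m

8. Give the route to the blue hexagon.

turn left 54°, forward 5.3 m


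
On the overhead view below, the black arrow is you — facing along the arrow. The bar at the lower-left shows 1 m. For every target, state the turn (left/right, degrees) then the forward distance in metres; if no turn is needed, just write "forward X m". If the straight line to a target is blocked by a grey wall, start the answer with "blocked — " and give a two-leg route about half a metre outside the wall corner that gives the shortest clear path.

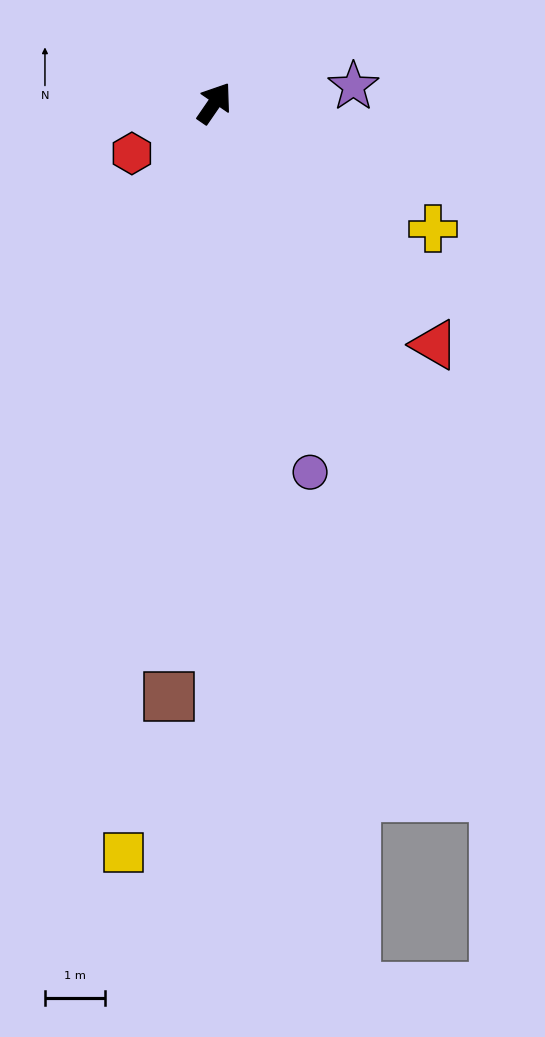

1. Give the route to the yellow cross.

turn right 85°, forward 4.2 m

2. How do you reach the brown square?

turn right 150°, forward 10.0 m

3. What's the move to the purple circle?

turn right 131°, forward 6.4 m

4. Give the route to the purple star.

turn right 49°, forward 2.3 m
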